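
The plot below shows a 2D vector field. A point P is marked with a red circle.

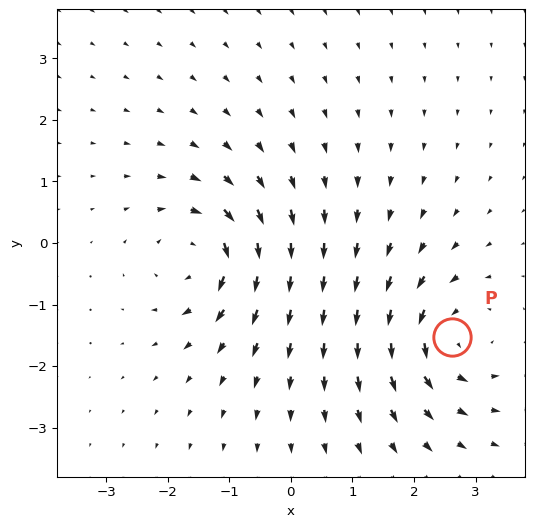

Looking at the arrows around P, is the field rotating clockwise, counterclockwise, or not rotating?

Near P at (2.6, -1.5) the arrows circulate counterclockwise. The curl (z-component) there is about +5; positive curl means counterclockwise rotation.

counterclockwise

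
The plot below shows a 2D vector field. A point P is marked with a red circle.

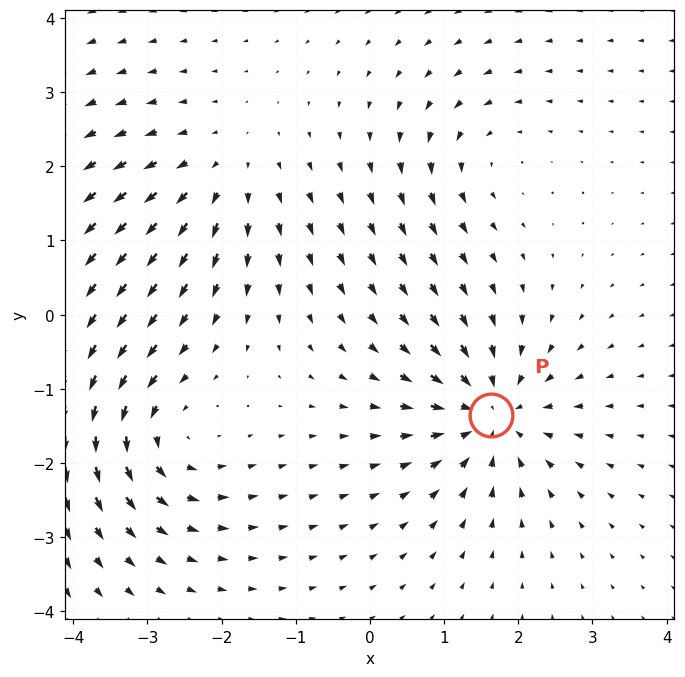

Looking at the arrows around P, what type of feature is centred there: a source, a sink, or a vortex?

At P (1.6, -1.4) the arrows converge inward. Divergence about -6, curl ≈0 — negative divergence with near-zero curl is a sink.

sink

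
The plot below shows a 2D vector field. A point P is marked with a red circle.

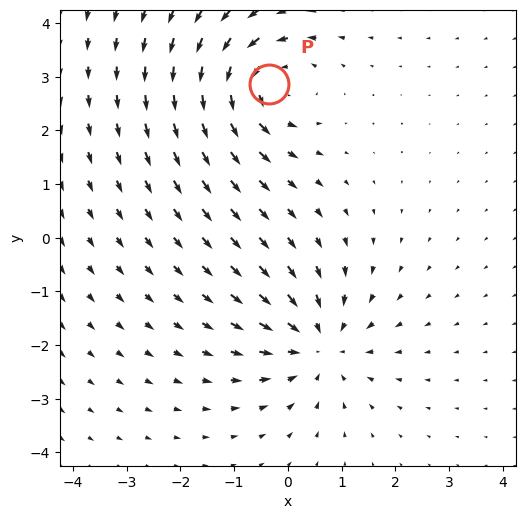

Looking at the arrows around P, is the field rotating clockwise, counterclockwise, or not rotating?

Near P at (-0.4, 2.9) the arrows circulate counterclockwise. The curl (z-component) there is about +4; positive curl means counterclockwise rotation.

counterclockwise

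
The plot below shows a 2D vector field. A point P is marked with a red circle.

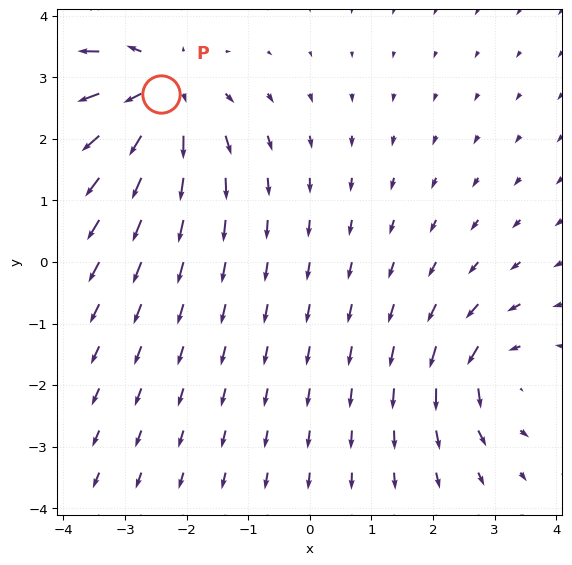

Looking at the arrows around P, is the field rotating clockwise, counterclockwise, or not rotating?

Near P at (-2.4, 2.7) the arrows show no circulation. The curl there is ≈0.

not rotating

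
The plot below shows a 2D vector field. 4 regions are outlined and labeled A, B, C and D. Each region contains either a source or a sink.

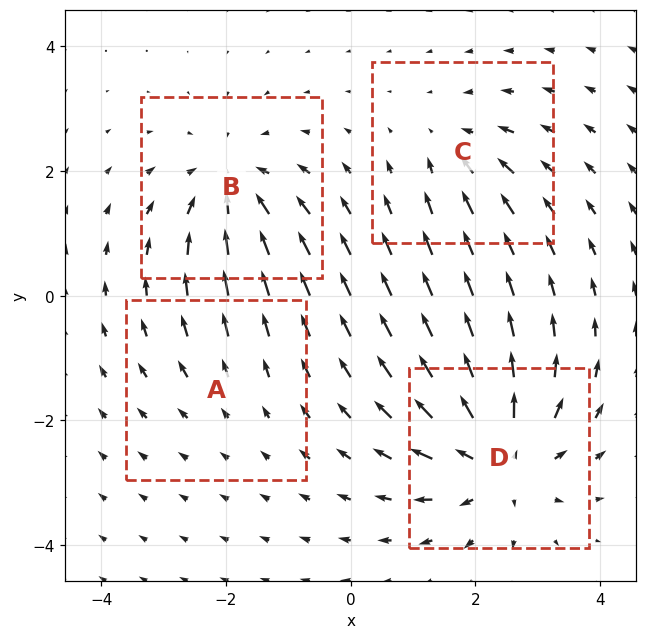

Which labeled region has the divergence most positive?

Divergence at each region's feature centre — A: about +2, B: about -5, C: about -3, D: about +7. Region D is most positive.

D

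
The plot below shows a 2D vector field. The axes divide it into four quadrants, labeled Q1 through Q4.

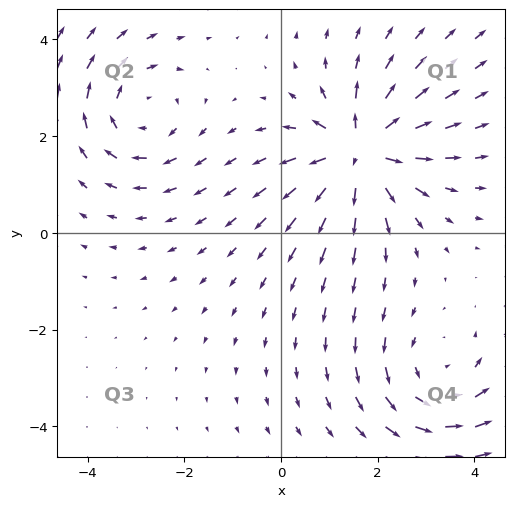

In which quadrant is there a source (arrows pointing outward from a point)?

The source sits at approximately (1.6, 1.7), which lies in quadrant Q1. The divergence there is about +6, positive as expected for a source.

Q1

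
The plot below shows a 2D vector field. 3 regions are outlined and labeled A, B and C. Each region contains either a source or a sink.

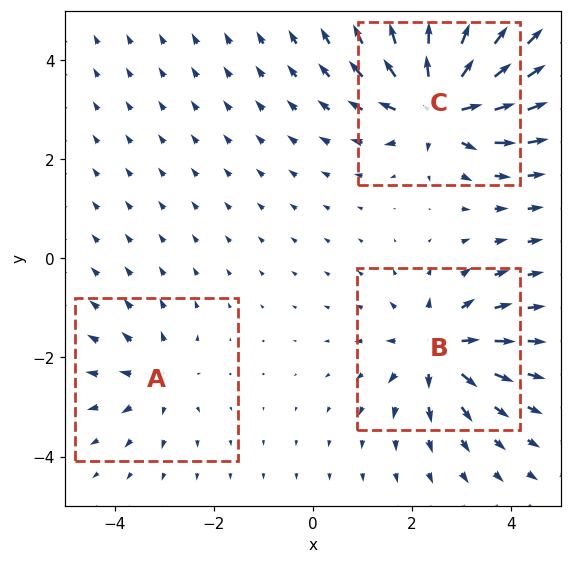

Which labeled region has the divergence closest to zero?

Divergence at each region's feature centre — A: about +3, B: about +4, C: about +6. Region A is closest to zero.

A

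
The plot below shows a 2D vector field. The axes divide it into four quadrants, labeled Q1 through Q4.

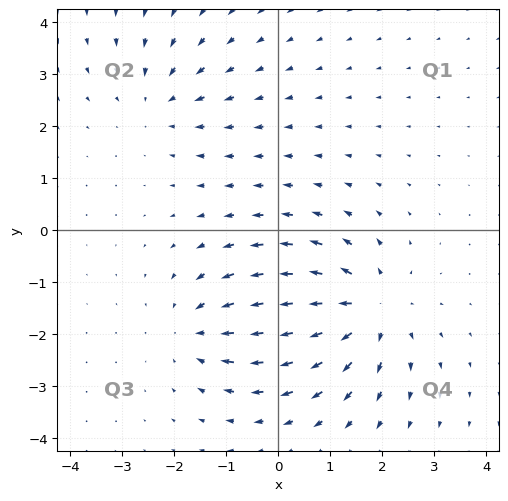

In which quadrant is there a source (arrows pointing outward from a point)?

Q4

The source sits at approximately (1.7, -1.5), which lies in quadrant Q4. The divergence there is about +4, positive as expected for a source.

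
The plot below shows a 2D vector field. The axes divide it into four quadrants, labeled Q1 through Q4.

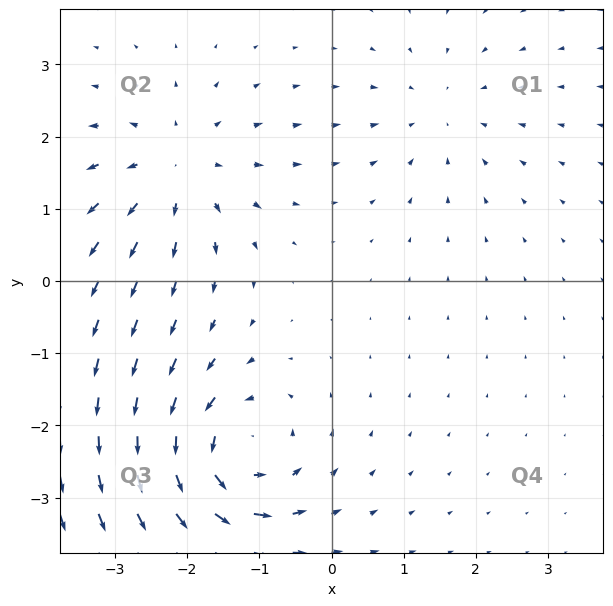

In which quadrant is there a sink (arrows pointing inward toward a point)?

The sink sits at approximately (1.5, 2.3), which lies in quadrant Q1. The divergence there is about -3, negative as expected for a sink.

Q1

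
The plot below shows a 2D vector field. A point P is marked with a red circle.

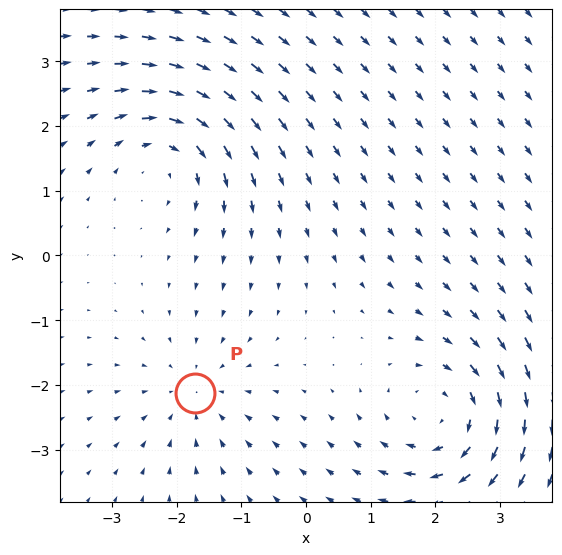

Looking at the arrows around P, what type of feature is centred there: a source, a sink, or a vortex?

sink

At P (-1.7, -2.1) the arrows converge inward. Divergence about -3, curl ≈0 — negative divergence with near-zero curl is a sink.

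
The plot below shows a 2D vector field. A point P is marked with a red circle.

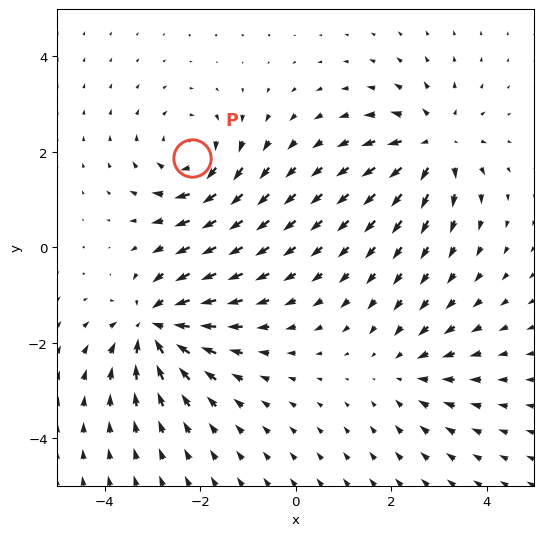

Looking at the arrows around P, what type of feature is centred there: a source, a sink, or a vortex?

vortex

At P (-2.2, 1.9) the arrows circulate clockwise. Divergence ≈0, curl about -4 — near-zero divergence with nonzero curl is a vortex.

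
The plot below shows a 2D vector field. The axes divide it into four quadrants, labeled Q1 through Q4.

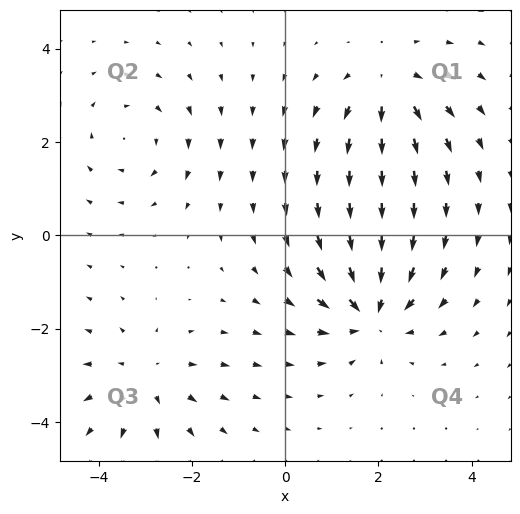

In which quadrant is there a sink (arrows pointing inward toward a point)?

The sink sits at approximately (1.8, -1.6), which lies in quadrant Q4. The divergence there is about -5, negative as expected for a sink.

Q4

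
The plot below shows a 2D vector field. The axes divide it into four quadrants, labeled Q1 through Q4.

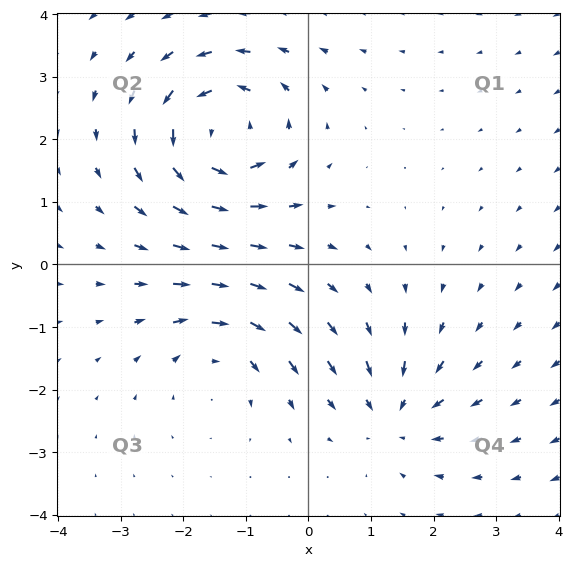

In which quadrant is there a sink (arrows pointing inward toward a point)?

The sink sits at approximately (1.4, -2.4), which lies in quadrant Q4. The divergence there is about -3, negative as expected for a sink.

Q4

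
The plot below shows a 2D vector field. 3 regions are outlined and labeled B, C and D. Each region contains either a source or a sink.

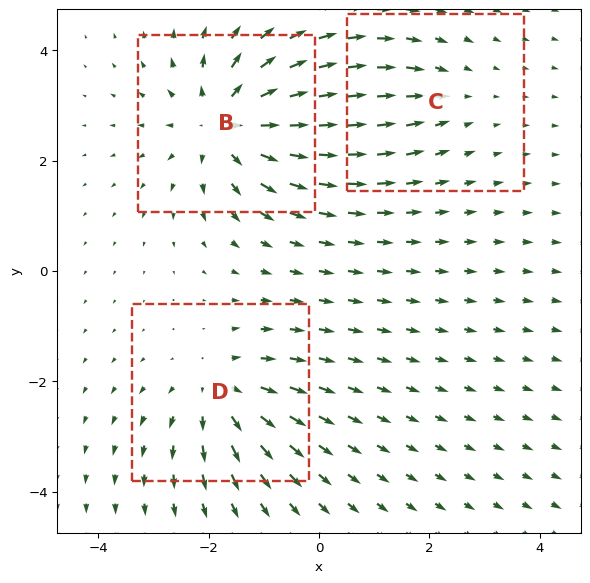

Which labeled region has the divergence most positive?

Divergence at each region's feature centre — B: about +5, C: about -2, D: about +3. Region B is most positive.

B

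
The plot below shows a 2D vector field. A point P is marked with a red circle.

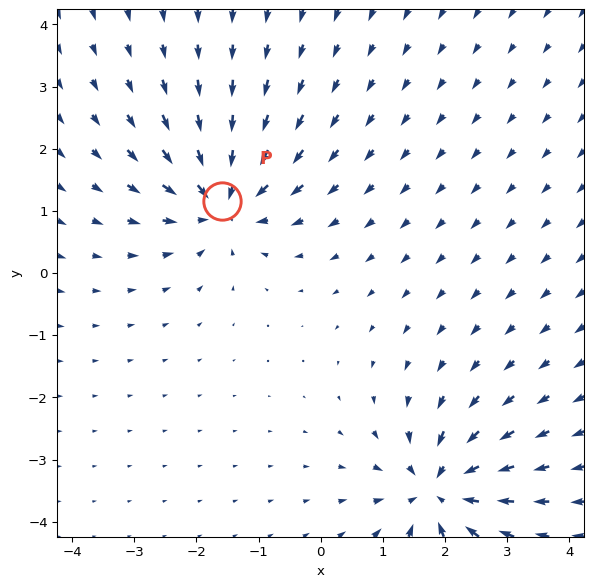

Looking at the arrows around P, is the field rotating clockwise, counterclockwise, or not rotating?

not rotating

Near P at (-1.6, 1.2) the arrows show no circulation. The curl there is ≈0.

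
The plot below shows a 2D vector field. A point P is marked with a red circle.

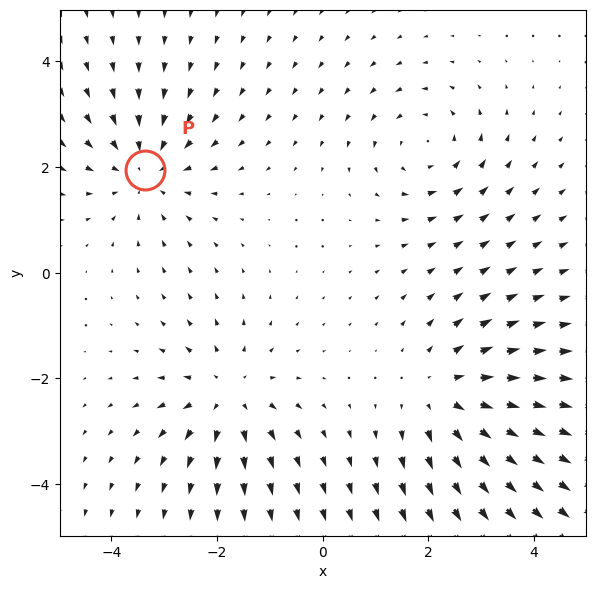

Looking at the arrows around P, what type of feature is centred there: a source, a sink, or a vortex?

sink

At P (-3.4, 1.9) the arrows converge inward. Divergence about -3, curl ≈0 — negative divergence with near-zero curl is a sink.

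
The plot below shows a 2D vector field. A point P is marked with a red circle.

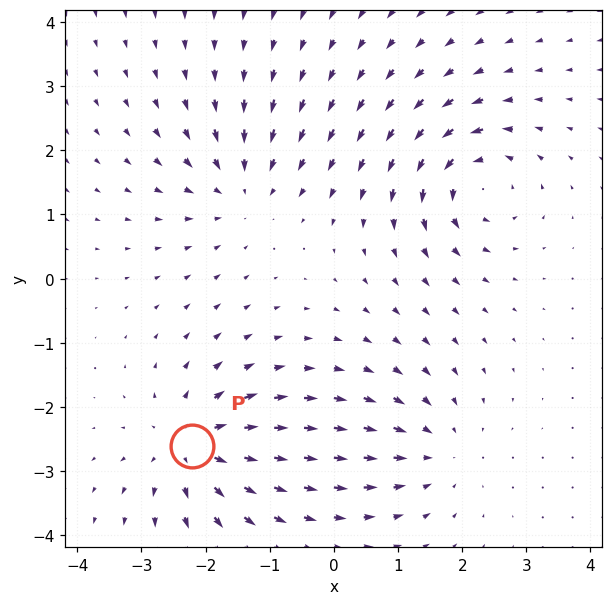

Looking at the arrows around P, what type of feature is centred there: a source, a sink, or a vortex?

At P (-2.2, -2.6) the arrows spread outward. Divergence about +6, curl ≈0 — positive divergence with near-zero curl is a source.

source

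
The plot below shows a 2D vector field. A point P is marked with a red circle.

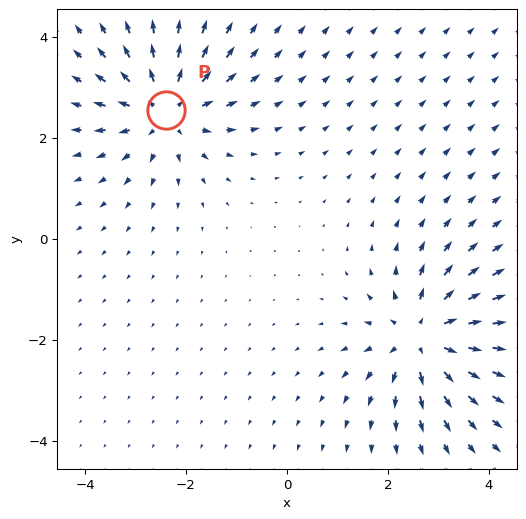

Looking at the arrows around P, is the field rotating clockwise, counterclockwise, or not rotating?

not rotating

Near P at (-2.4, 2.6) the arrows show no circulation. The curl there is ≈0.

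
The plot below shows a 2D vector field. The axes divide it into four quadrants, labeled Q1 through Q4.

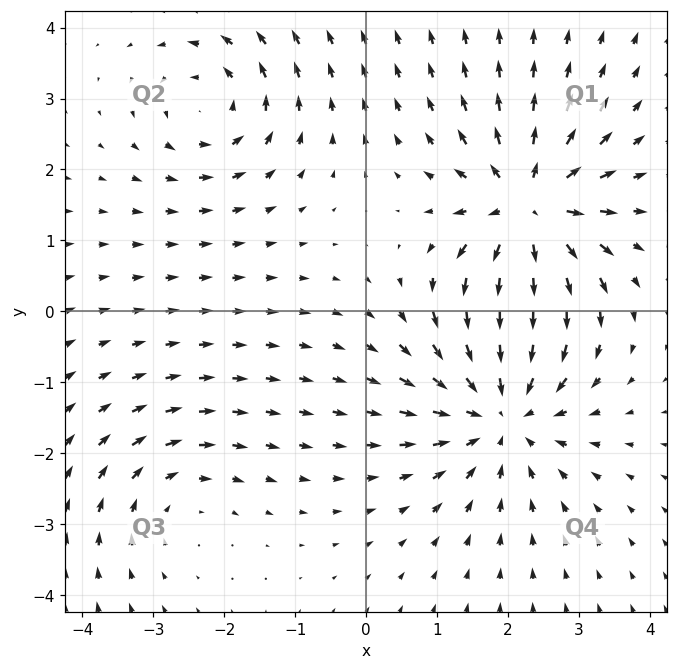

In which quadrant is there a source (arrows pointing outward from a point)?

The source sits at approximately (2.3, 1.4), which lies in quadrant Q1. The divergence there is about +6, positive as expected for a source.

Q1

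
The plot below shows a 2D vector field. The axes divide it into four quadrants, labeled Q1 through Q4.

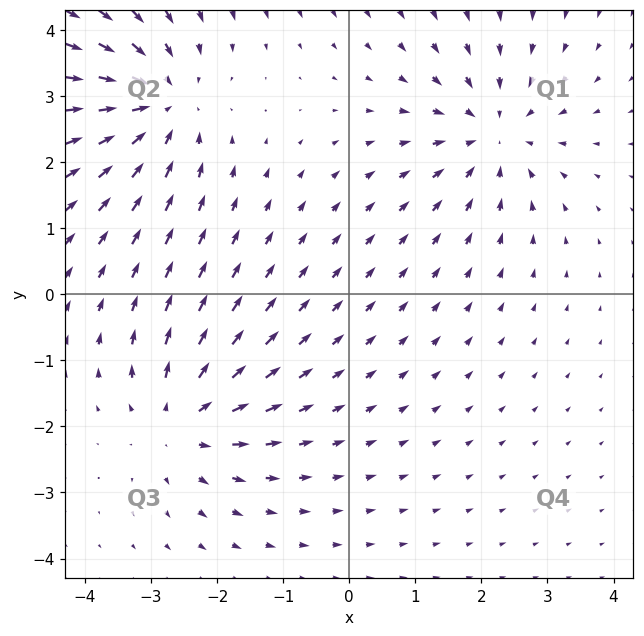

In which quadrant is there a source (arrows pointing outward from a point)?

The source sits at approximately (-2.5, -1.9), which lies in quadrant Q3. The divergence there is about +4, positive as expected for a source.

Q3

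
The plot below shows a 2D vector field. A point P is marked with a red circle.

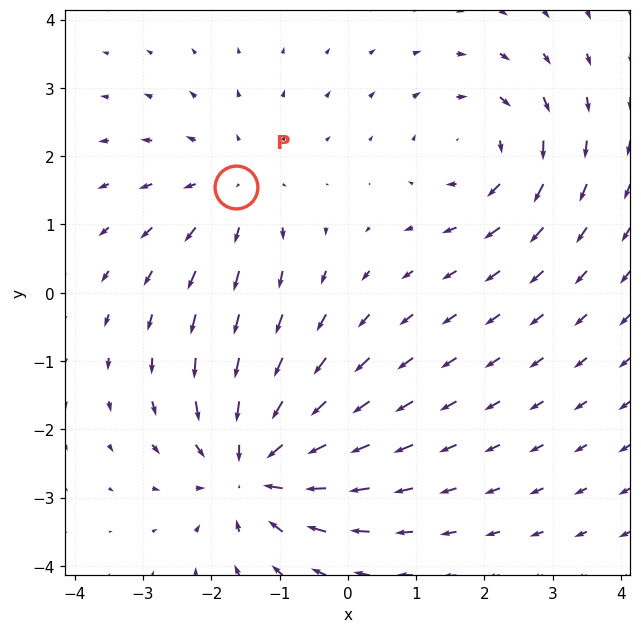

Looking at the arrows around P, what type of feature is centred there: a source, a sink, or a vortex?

At P (-1.6, 1.5) the arrows spread outward. Divergence about +3, curl ≈0 — positive divergence with near-zero curl is a source.

source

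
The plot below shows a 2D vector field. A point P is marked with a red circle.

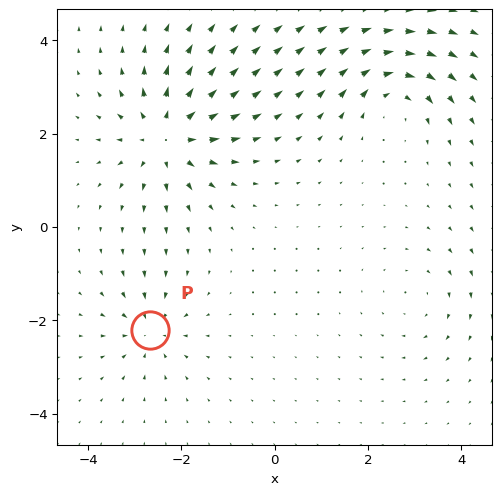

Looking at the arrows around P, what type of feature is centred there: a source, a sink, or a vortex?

At P (-2.7, -2.2) the arrows converge inward. Divergence about -4, curl ≈0 — negative divergence with near-zero curl is a sink.

sink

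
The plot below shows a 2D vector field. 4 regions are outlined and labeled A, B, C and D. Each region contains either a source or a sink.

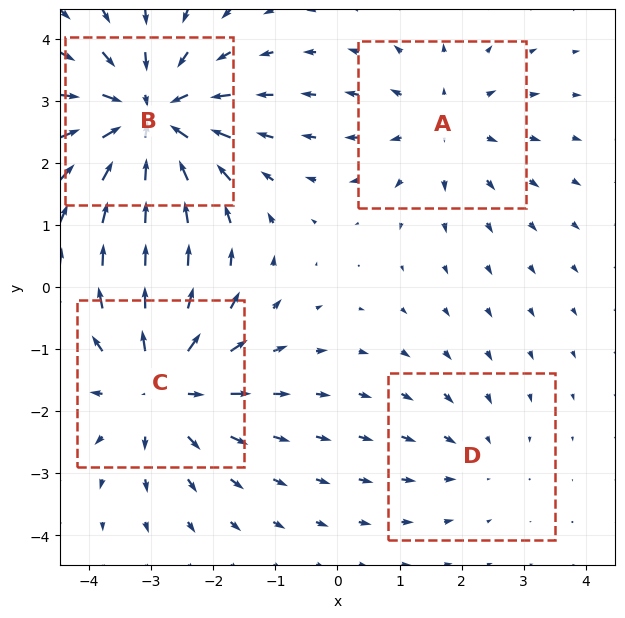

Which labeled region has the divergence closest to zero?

Divergence at each region's feature centre — A: about +3, B: about -6, C: about +5, D: about -2. Region D is closest to zero.

D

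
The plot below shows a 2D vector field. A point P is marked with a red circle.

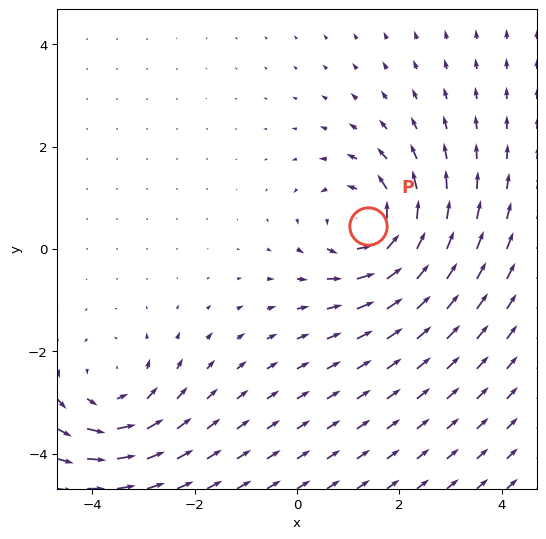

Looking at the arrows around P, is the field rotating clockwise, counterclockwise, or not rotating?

counterclockwise

Near P at (1.4, 0.4) the arrows circulate counterclockwise. The curl (z-component) there is about +3; positive curl means counterclockwise rotation.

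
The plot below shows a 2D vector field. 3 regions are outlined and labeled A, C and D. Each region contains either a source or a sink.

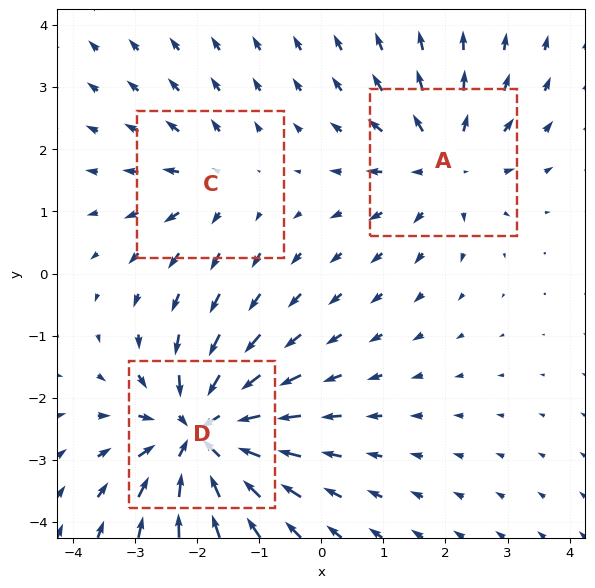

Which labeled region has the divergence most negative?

D

Divergence at each region's feature centre — A: about +3, C: about +2, D: about -5. Region D is most negative.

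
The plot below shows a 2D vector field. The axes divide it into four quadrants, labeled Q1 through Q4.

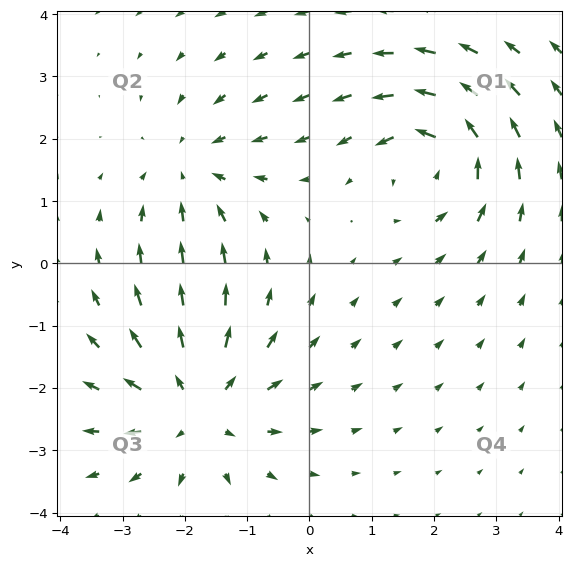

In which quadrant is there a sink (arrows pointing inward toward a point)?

Q2

The sink sits at approximately (-1.9, 1.5), which lies in quadrant Q2. The divergence there is about -3, negative as expected for a sink.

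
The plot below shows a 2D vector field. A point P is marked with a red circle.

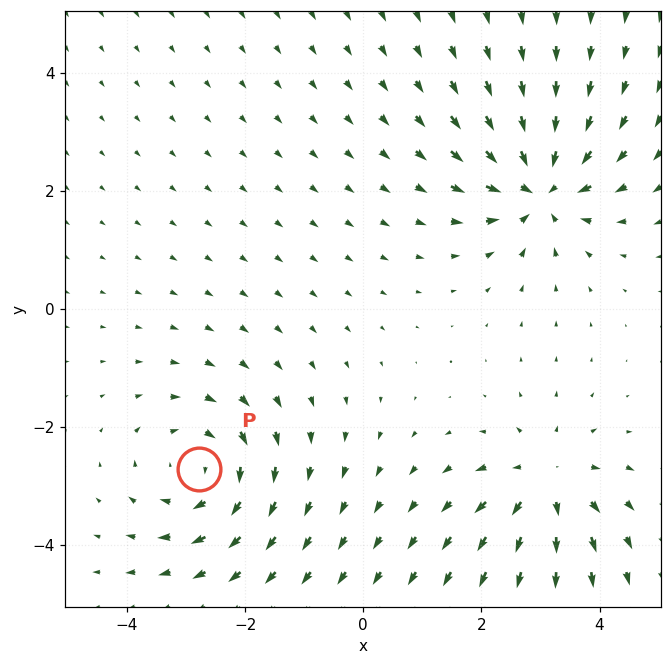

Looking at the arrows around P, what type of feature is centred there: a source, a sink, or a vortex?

vortex

At P (-2.8, -2.7) the arrows circulate clockwise. Divergence ≈0, curl about -5 — near-zero divergence with nonzero curl is a vortex.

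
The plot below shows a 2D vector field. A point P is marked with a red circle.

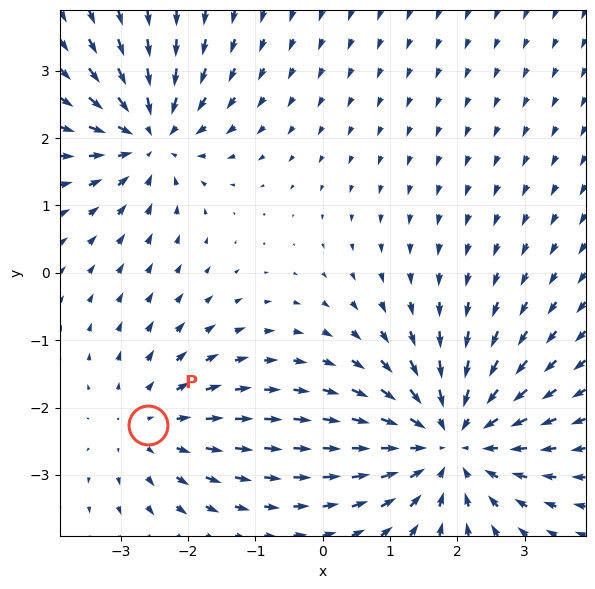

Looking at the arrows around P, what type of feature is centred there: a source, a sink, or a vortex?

source

At P (-2.6, -2.3) the arrows spread outward. Divergence about +3, curl ≈0 — positive divergence with near-zero curl is a source.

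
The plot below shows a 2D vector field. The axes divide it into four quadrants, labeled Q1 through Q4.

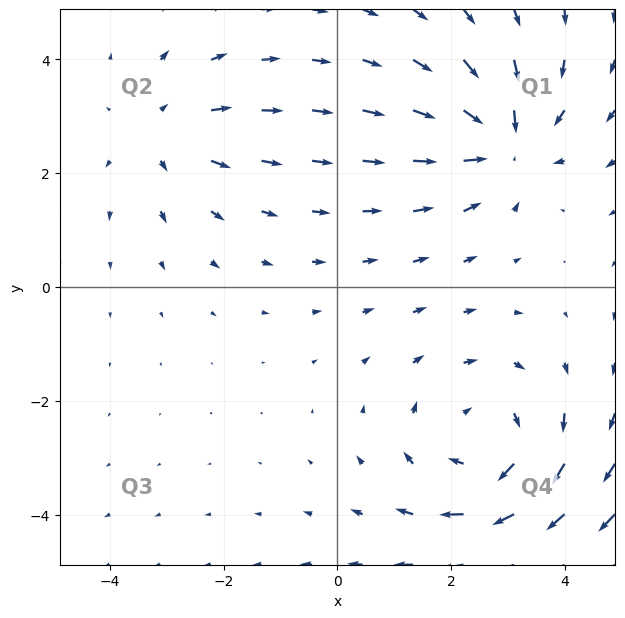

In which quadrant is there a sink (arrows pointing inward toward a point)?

Q1

The sink sits at approximately (2.9, 2.6), which lies in quadrant Q1. The divergence there is about -5, negative as expected for a sink.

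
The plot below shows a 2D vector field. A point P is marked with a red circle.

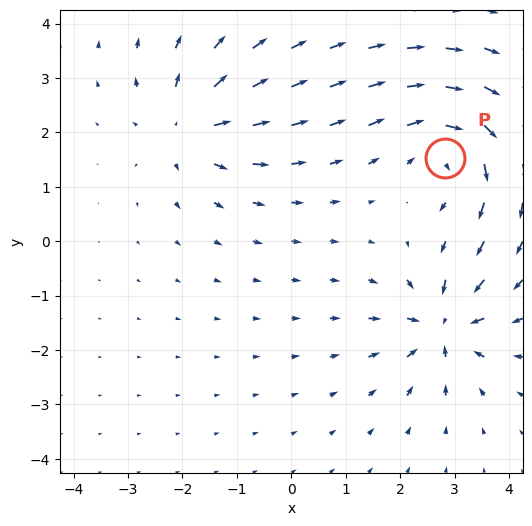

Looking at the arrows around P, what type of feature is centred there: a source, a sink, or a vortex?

vortex

At P (2.8, 1.5) the arrows circulate clockwise. Divergence ≈0, curl about -4 — near-zero divergence with nonzero curl is a vortex.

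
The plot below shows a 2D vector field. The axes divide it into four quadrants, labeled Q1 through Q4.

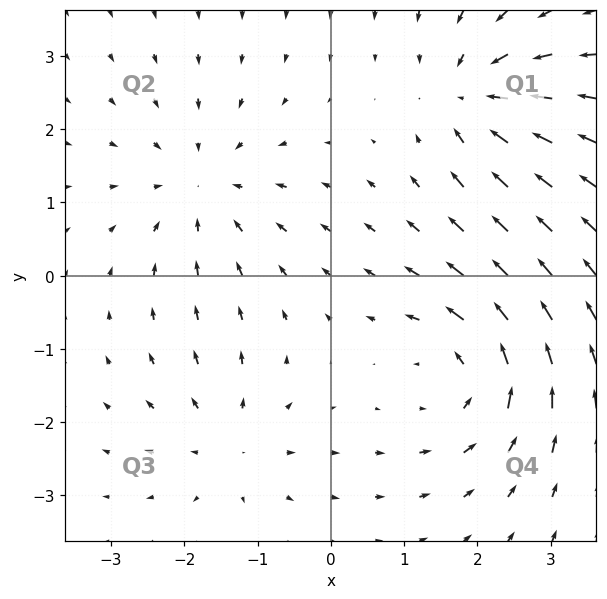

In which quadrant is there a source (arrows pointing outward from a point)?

The source sits at approximately (-1.4, -2.3), which lies in quadrant Q3. The divergence there is about +3, positive as expected for a source.

Q3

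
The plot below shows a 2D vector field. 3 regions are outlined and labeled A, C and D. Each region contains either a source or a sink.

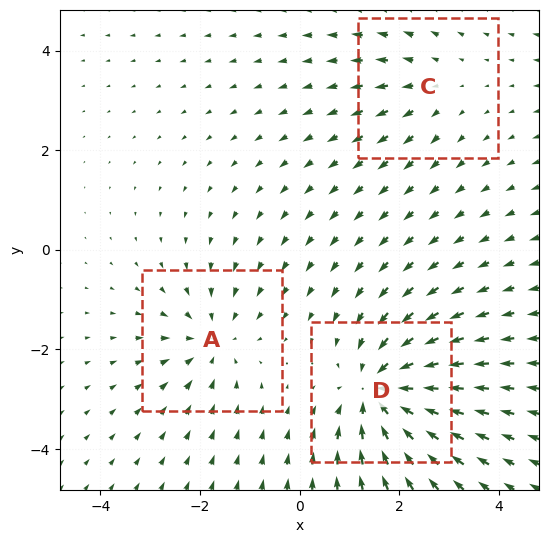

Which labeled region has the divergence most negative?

Divergence at each region's feature centre — A: about -3, C: about +2, D: about -5. Region D is most negative.

D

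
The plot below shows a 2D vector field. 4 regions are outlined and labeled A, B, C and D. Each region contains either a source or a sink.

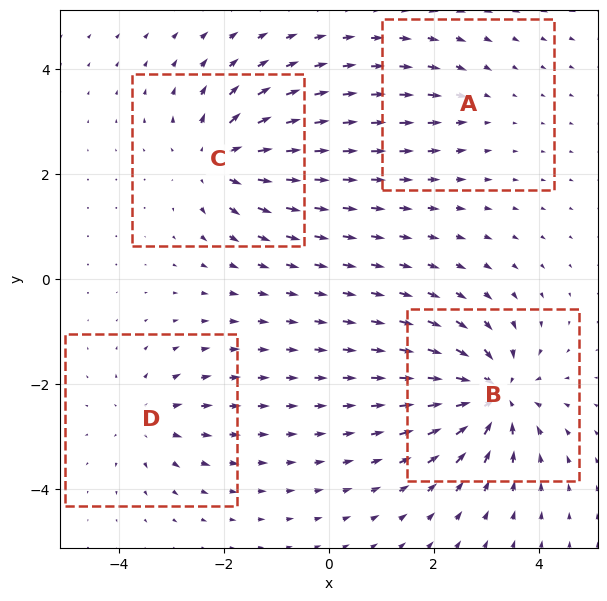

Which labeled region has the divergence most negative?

Divergence at each region's feature centre — A: about -2, B: about -8, C: about +6, D: about +4. Region B is most negative.

B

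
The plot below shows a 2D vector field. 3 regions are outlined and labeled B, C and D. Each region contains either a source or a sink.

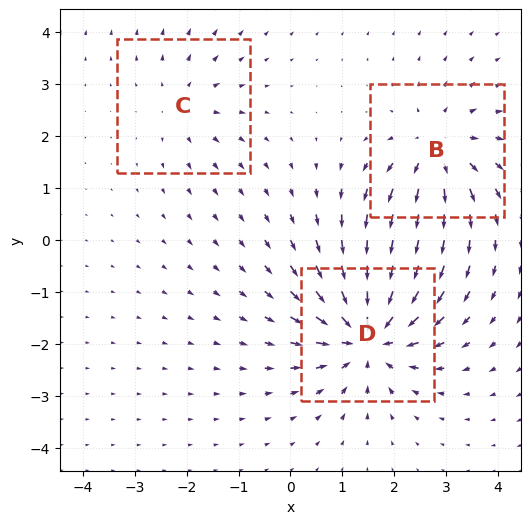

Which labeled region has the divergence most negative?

D

Divergence at each region's feature centre — B: about +4, C: about +2, D: about -6. Region D is most negative.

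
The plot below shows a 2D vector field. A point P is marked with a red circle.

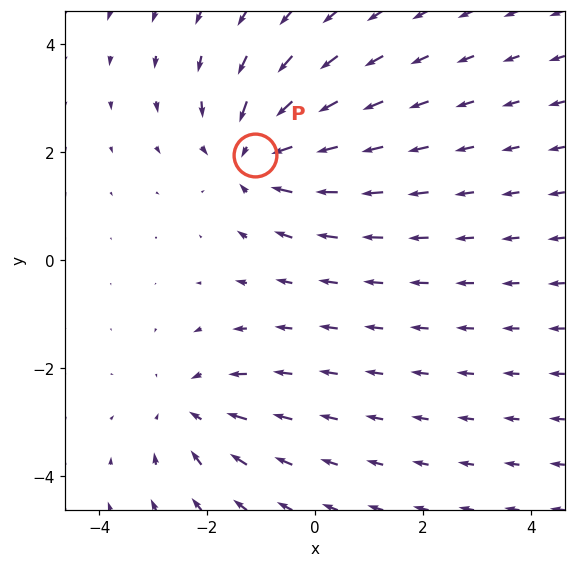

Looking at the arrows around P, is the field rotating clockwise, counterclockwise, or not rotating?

not rotating

Near P at (-1.1, 2.0) the arrows show no circulation. The curl there is ≈0.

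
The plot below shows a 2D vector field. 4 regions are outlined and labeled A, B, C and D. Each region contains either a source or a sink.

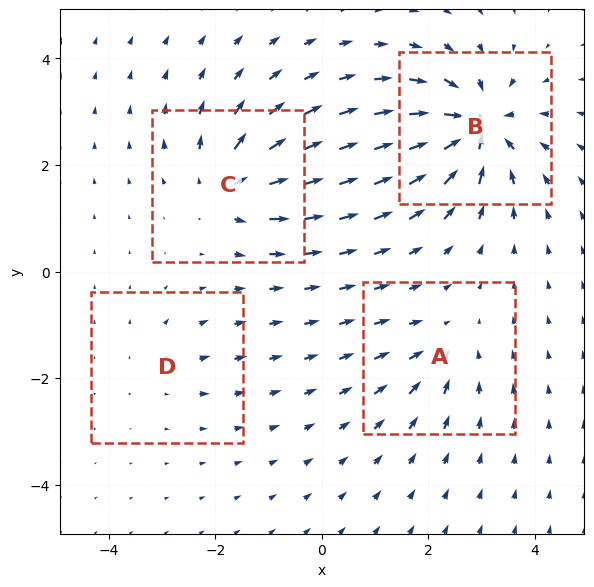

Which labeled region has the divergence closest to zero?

D

Divergence at each region's feature centre — A: about -4, B: about -9, C: about +6, D: about +3. Region D is closest to zero.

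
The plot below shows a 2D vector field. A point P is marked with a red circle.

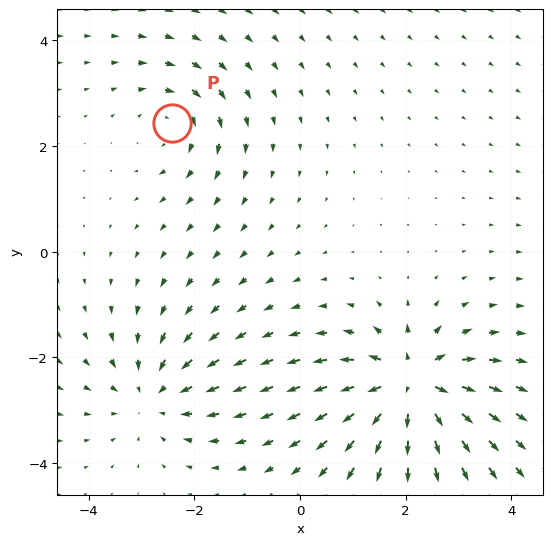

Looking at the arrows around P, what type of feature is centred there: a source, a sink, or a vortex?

vortex

At P (-2.4, 2.4) the arrows circulate clockwise. Divergence ≈0, curl about -3 — near-zero divergence with nonzero curl is a vortex.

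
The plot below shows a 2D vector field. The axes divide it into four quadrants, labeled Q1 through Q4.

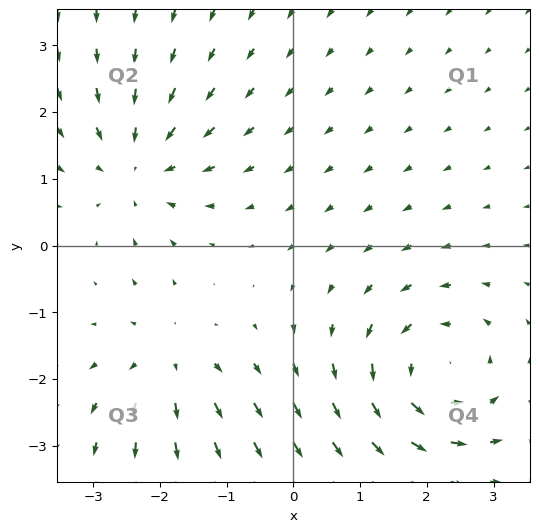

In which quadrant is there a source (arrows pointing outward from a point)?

The source sits at approximately (-1.9, -1.7), which lies in quadrant Q3. The divergence there is about +3, positive as expected for a source.

Q3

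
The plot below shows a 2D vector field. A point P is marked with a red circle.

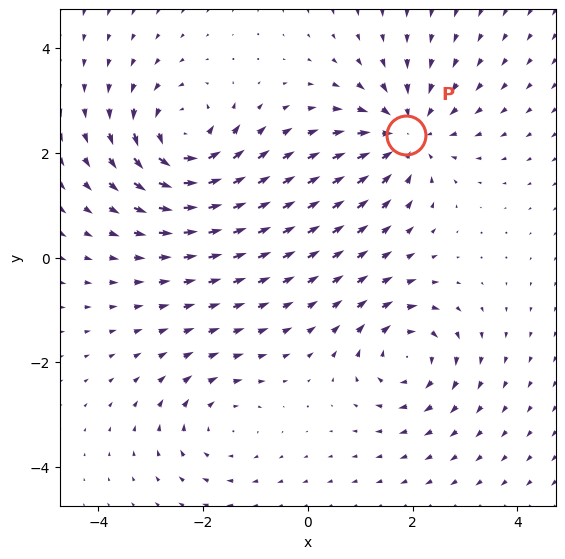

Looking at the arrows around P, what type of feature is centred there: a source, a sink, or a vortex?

sink

At P (1.9, 2.4) the arrows converge inward. Divergence about -5, curl ≈0 — negative divergence with near-zero curl is a sink.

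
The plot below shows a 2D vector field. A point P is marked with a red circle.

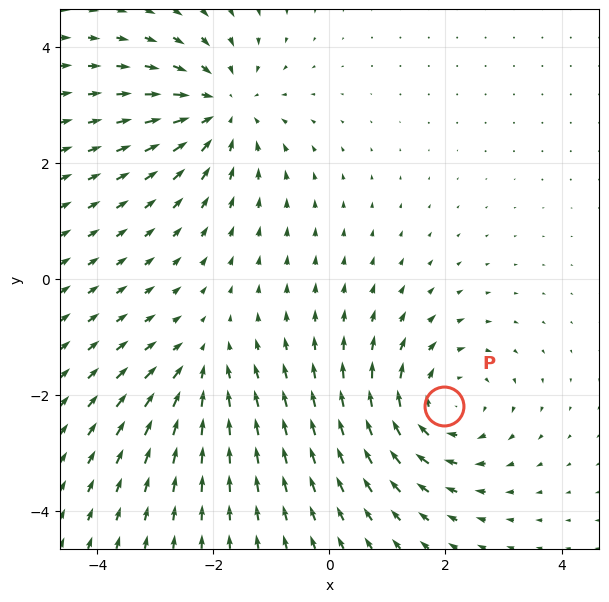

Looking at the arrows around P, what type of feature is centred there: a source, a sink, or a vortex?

At P (2.0, -2.2) the arrows circulate clockwise. Divergence ≈0, curl about -4 — near-zero divergence with nonzero curl is a vortex.

vortex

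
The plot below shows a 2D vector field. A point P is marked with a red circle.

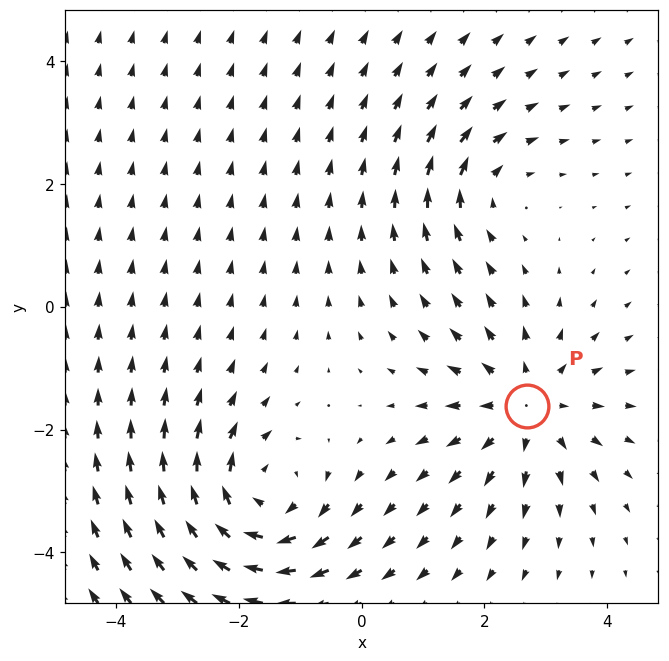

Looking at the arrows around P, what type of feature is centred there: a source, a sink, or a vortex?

At P (2.7, -1.6) the arrows spread outward. Divergence about +4, curl ≈0 — positive divergence with near-zero curl is a source.

source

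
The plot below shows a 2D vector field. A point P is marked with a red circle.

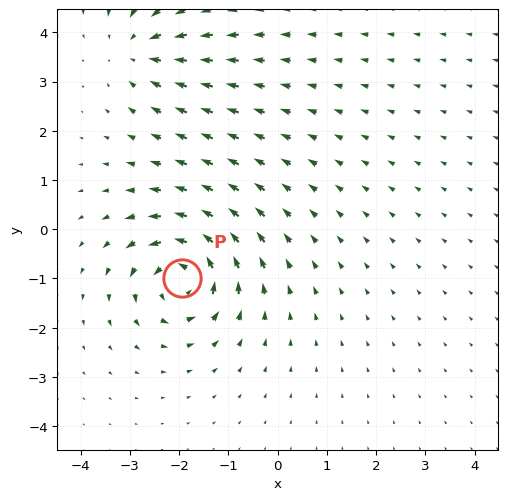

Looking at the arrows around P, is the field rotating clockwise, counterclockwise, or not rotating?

Near P at (-1.9, -1.0) the arrows circulate counterclockwise. The curl (z-component) there is about +6; positive curl means counterclockwise rotation.

counterclockwise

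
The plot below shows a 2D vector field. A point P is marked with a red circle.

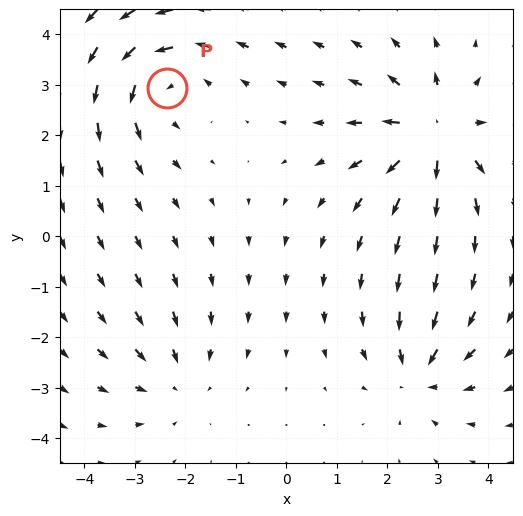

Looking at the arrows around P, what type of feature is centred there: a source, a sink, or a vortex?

At P (-2.4, 2.9) the arrows circulate counterclockwise. Divergence ≈0, curl about +4 — near-zero divergence with nonzero curl is a vortex.

vortex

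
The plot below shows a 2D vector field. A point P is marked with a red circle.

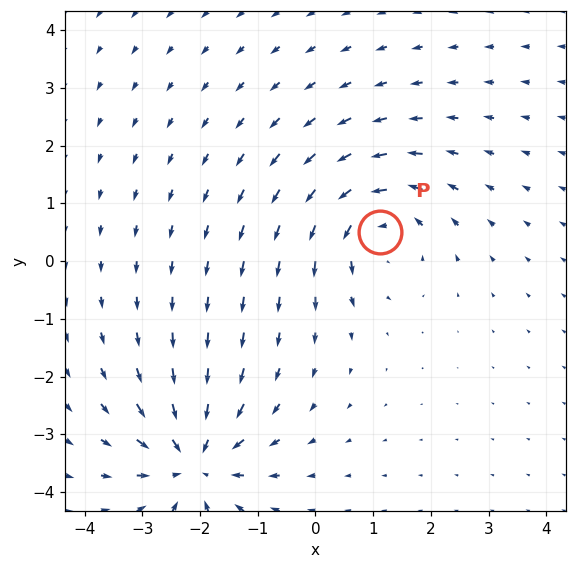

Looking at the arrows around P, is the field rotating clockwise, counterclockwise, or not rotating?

counterclockwise

Near P at (1.1, 0.5) the arrows circulate counterclockwise. The curl (z-component) there is about +5; positive curl means counterclockwise rotation.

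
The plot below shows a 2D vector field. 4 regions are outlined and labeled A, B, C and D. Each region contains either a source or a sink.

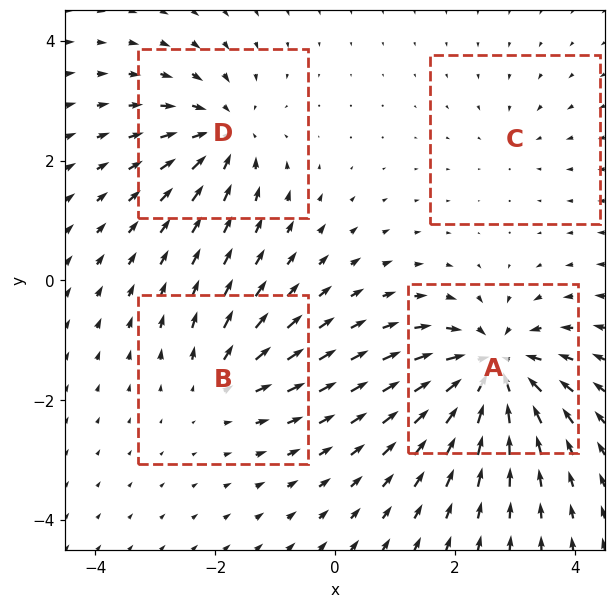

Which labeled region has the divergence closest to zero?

Divergence at each region's feature centre — A: about -9, B: about +4, C: about -2, D: about -6. Region C is closest to zero.

C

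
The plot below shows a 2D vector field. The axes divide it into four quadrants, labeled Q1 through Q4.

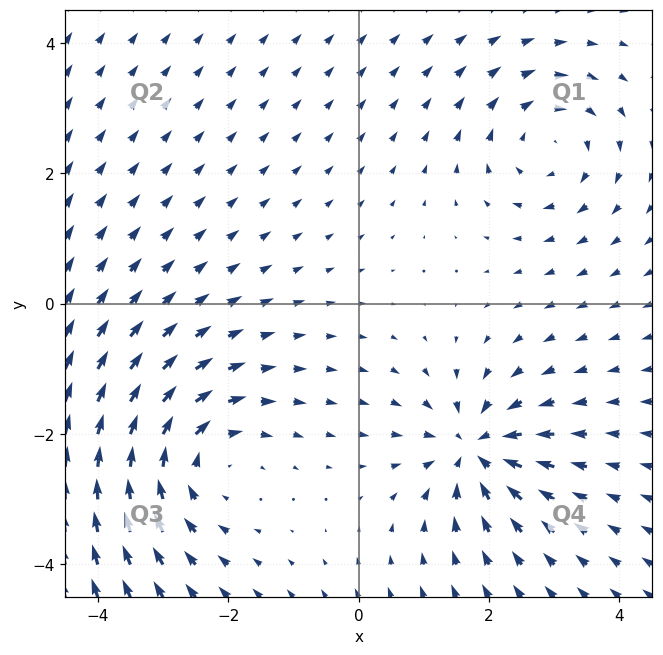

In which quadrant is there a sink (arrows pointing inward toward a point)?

The sink sits at approximately (1.8, -2.2), which lies in quadrant Q4. The divergence there is about -6, negative as expected for a sink.

Q4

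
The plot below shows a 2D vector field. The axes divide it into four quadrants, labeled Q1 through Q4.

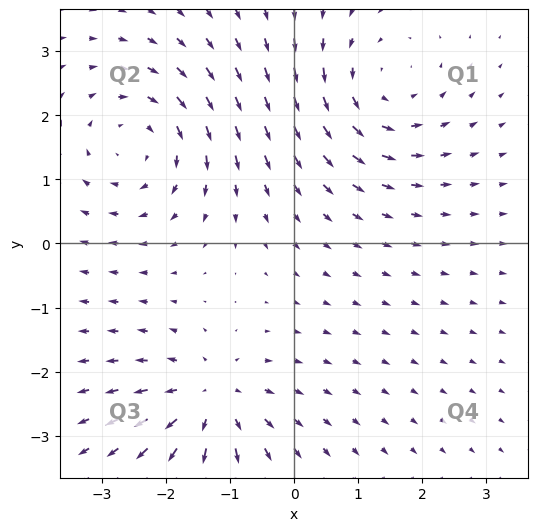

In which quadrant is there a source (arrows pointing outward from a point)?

The source sits at approximately (-1.3, -2.4), which lies in quadrant Q3. The divergence there is about +5, positive as expected for a source.

Q3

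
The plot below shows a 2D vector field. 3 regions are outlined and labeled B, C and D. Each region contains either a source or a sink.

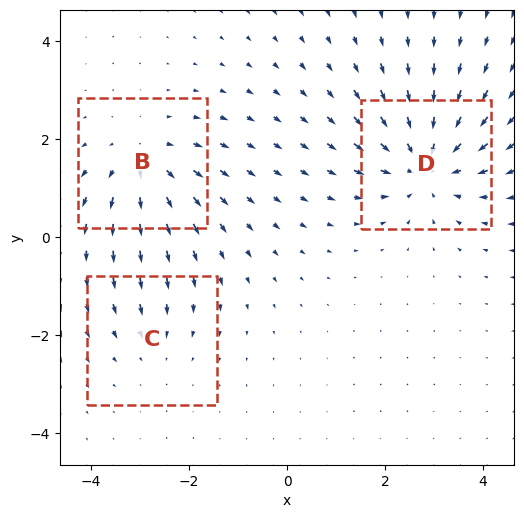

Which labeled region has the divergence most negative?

D

Divergence at each region's feature centre — B: about +3, C: about -2, D: about -4. Region D is most negative.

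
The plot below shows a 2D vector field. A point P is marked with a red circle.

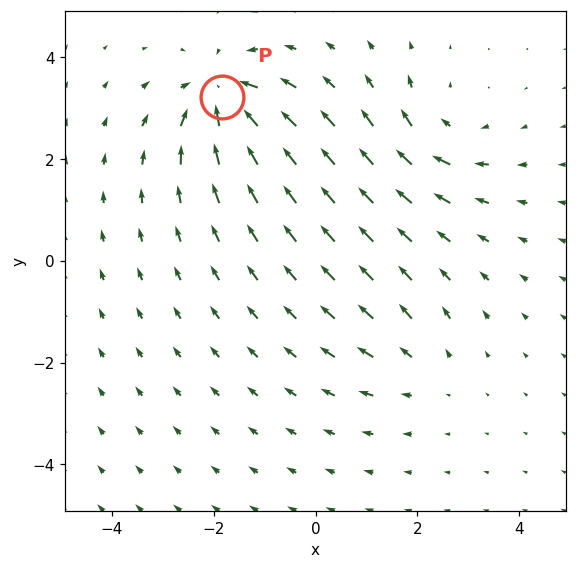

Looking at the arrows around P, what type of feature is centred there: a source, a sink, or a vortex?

sink

At P (-1.8, 3.2) the arrows converge inward. Divergence about -6, curl ≈0 — negative divergence with near-zero curl is a sink.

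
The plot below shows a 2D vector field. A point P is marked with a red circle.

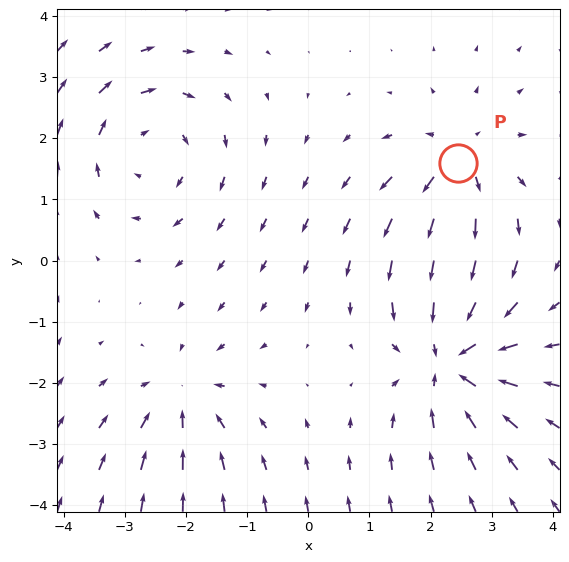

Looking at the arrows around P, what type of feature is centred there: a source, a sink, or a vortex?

At P (2.5, 1.6) the arrows spread outward. Divergence about +4, curl ≈0 — positive divergence with near-zero curl is a source.

source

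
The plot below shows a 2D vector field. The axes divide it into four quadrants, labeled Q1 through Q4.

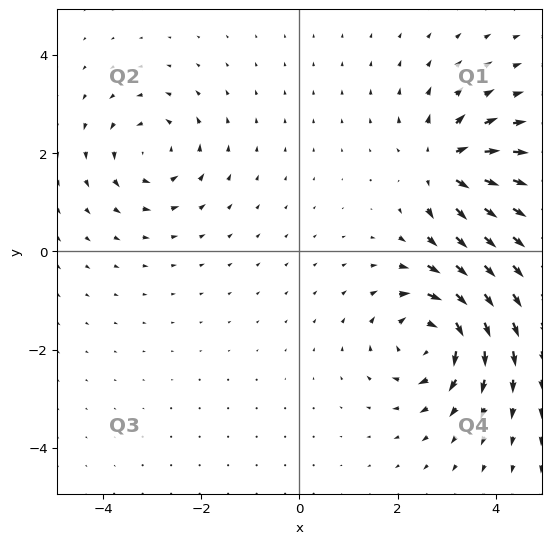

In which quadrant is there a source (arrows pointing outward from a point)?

Q1

The source sits at approximately (3.0, 1.7), which lies in quadrant Q1. The divergence there is about +5, positive as expected for a source.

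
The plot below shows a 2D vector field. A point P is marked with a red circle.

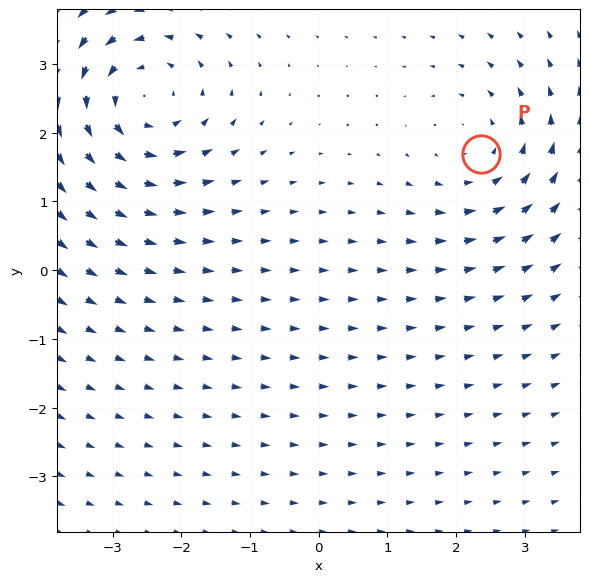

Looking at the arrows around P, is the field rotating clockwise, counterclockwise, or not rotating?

Near P at (2.4, 1.7) the arrows circulate counterclockwise. The curl (z-component) there is about +3; positive curl means counterclockwise rotation.

counterclockwise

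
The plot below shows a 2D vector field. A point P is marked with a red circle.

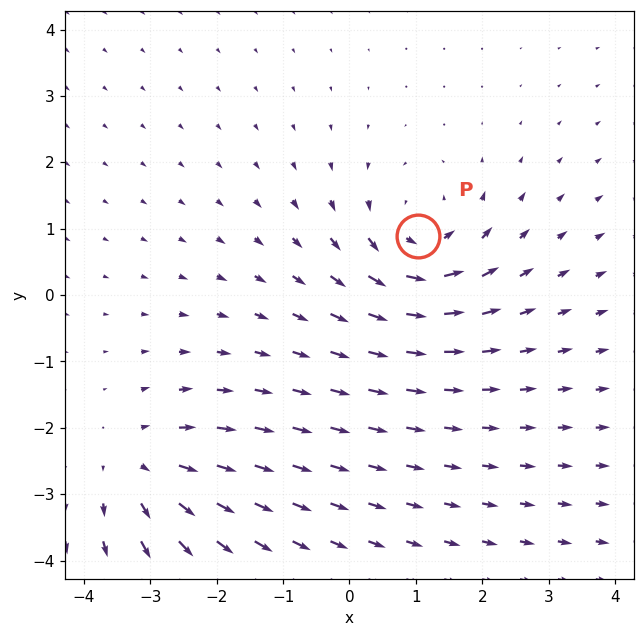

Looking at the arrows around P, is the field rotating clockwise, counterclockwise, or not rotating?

Near P at (1.0, 0.9) the arrows circulate counterclockwise. The curl (z-component) there is about +4; positive curl means counterclockwise rotation.

counterclockwise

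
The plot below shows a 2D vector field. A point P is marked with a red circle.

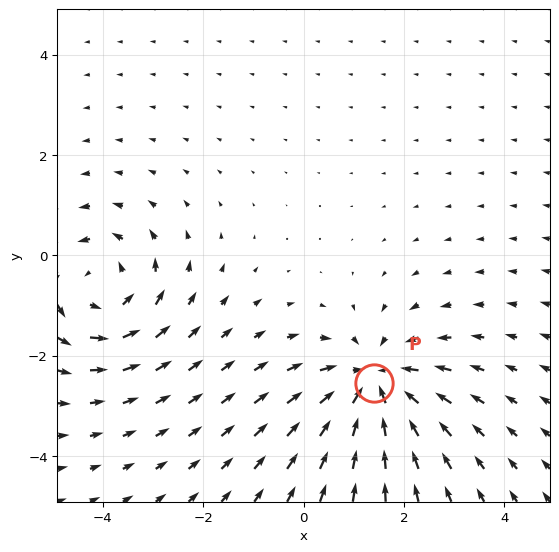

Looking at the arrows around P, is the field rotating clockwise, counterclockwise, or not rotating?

not rotating

Near P at (1.4, -2.6) the arrows show no circulation. The curl there is ≈0.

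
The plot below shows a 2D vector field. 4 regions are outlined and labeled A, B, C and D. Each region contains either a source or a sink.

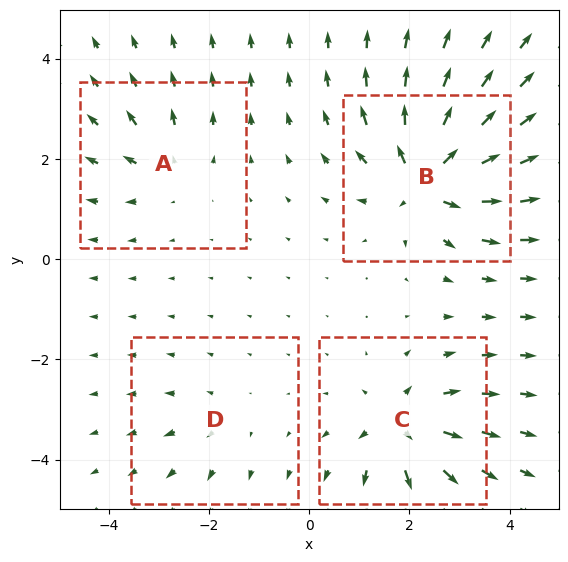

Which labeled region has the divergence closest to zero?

D

Divergence at each region's feature centre — A: about +4, B: about +9, C: about +6, D: about +3. Region D is closest to zero.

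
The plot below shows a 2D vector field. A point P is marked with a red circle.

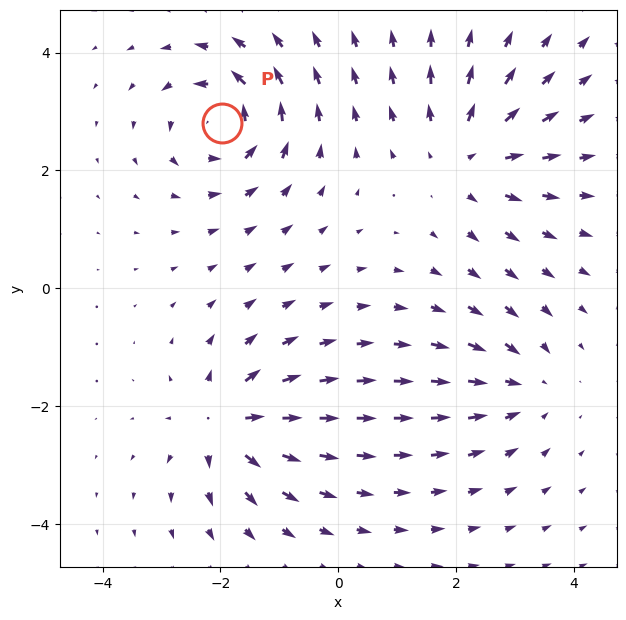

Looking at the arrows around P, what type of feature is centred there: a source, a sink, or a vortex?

At P (-2.0, 2.8) the arrows circulate counterclockwise. Divergence ≈0, curl about +5 — near-zero divergence with nonzero curl is a vortex.

vortex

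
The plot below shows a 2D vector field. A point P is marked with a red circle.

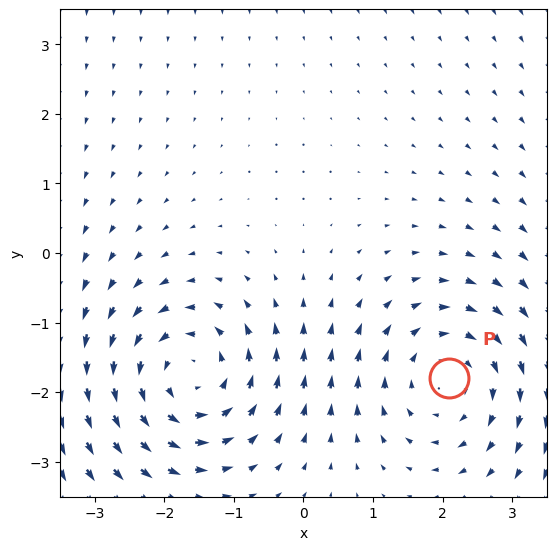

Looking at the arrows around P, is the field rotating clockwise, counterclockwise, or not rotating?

Near P at (2.1, -1.8) the arrows circulate clockwise. The curl (z-component) there is about -3; negative curl means clockwise rotation.

clockwise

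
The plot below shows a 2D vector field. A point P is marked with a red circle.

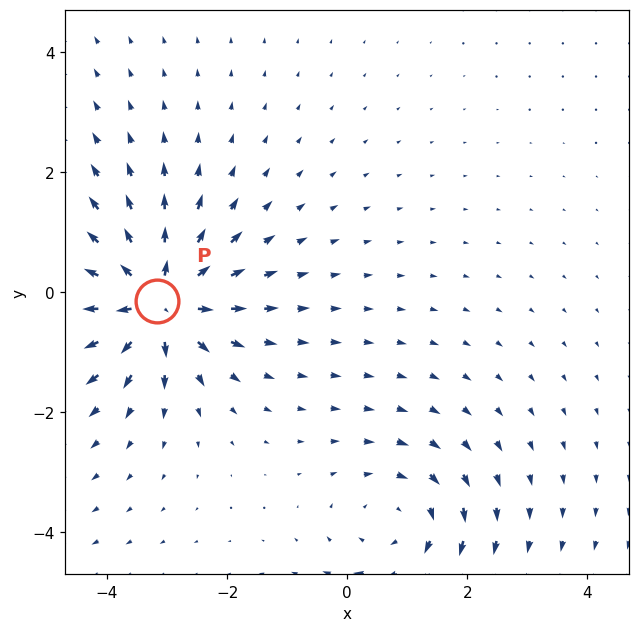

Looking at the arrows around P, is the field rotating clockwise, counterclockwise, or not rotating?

not rotating

Near P at (-3.2, -0.1) the arrows show no circulation. The curl there is ≈0.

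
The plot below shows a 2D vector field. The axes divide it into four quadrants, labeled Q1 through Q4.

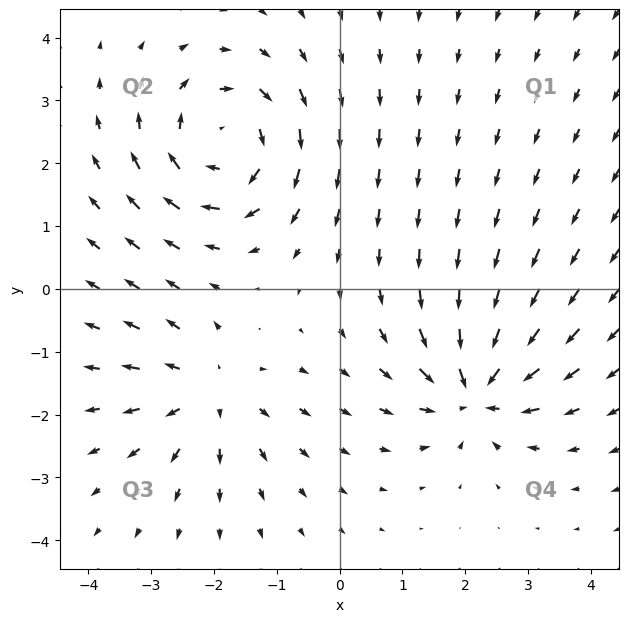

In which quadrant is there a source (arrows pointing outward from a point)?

The source sits at approximately (-2.1, -1.7), which lies in quadrant Q3. The divergence there is about +3, positive as expected for a source.

Q3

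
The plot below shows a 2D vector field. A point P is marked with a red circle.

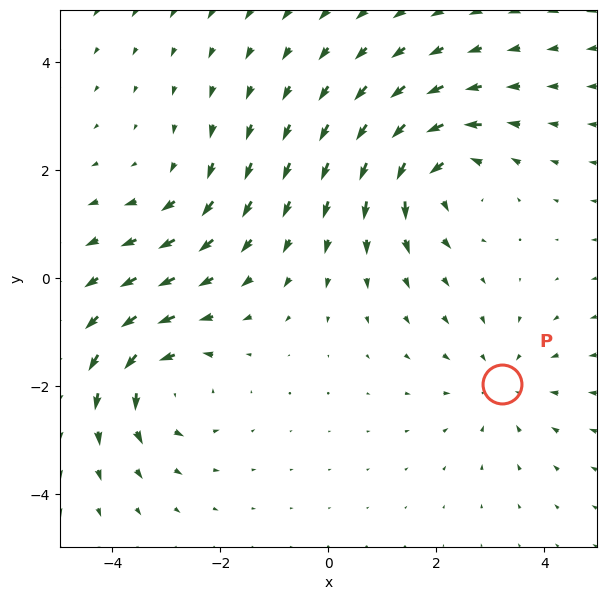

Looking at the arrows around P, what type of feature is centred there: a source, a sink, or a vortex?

At P (3.2, -2.0) the arrows converge inward. Divergence about -2, curl ≈0 — negative divergence with near-zero curl is a sink.

sink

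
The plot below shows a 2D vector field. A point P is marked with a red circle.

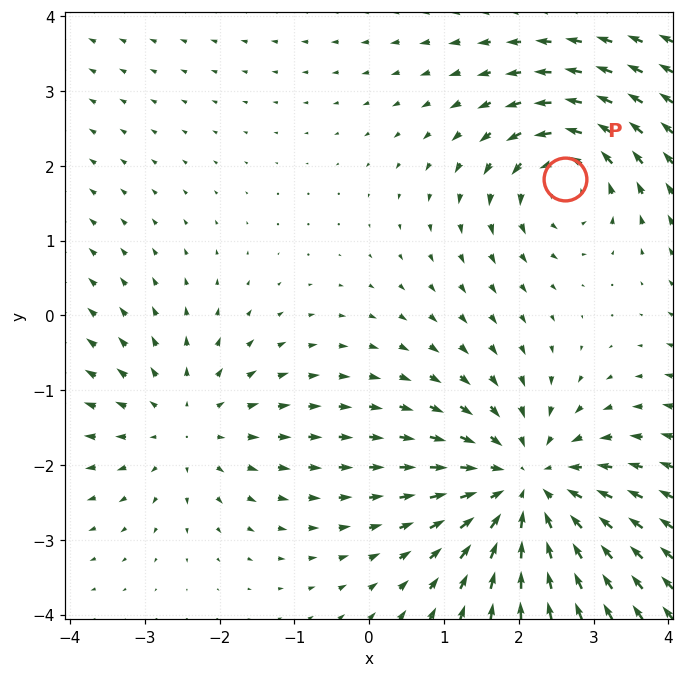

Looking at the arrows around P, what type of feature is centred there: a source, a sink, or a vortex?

vortex

At P (2.6, 1.8) the arrows circulate counterclockwise. Divergence ≈0, curl about +4 — near-zero divergence with nonzero curl is a vortex.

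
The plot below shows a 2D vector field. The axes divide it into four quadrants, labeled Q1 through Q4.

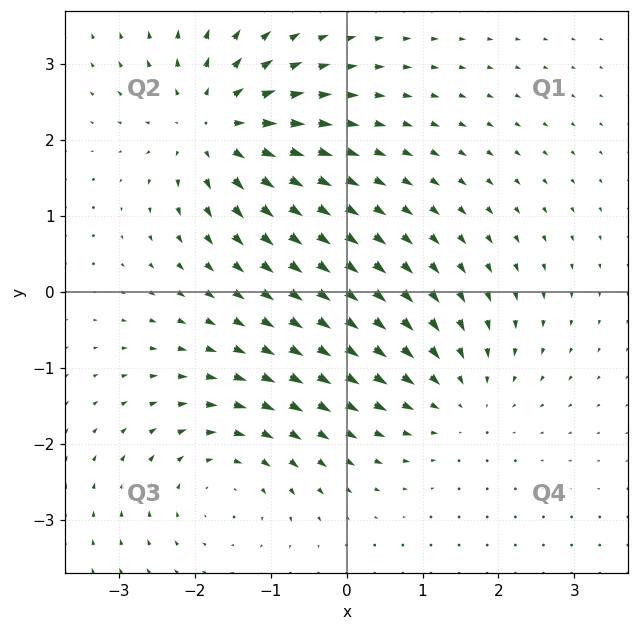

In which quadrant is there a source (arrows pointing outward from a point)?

The source sits at approximately (-1.7, 2.2), which lies in quadrant Q2. The divergence there is about +5, positive as expected for a source.

Q2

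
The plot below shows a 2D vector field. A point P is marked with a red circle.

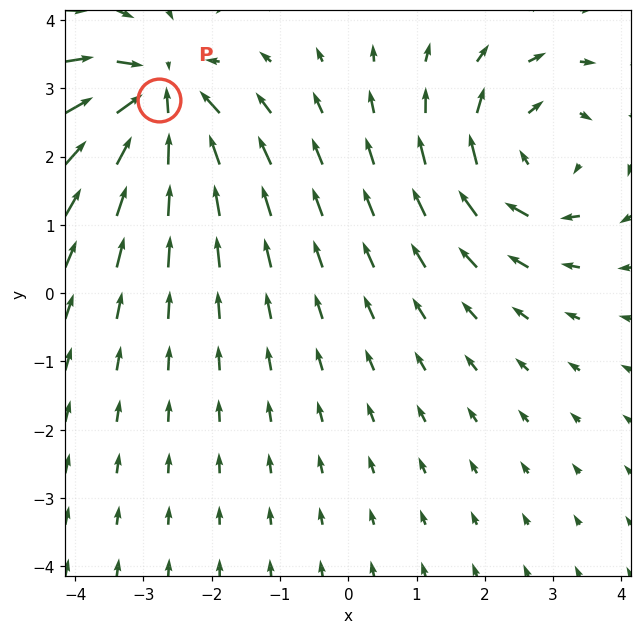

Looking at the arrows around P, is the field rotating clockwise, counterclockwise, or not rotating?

not rotating

Near P at (-2.8, 2.8) the arrows show no circulation. The curl there is ≈0.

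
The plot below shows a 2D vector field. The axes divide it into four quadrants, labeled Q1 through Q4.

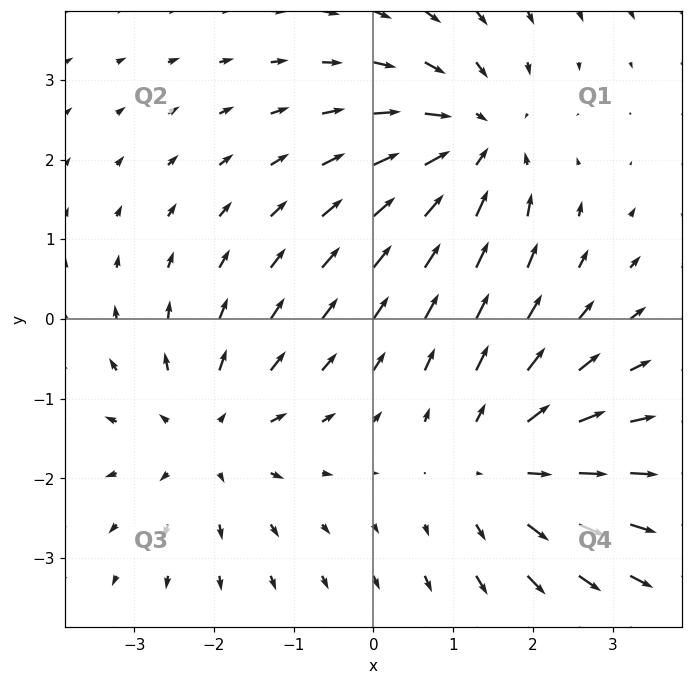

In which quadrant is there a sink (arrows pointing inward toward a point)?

The sink sits at approximately (1.3, 2.2), which lies in quadrant Q1. The divergence there is about -3, negative as expected for a sink.

Q1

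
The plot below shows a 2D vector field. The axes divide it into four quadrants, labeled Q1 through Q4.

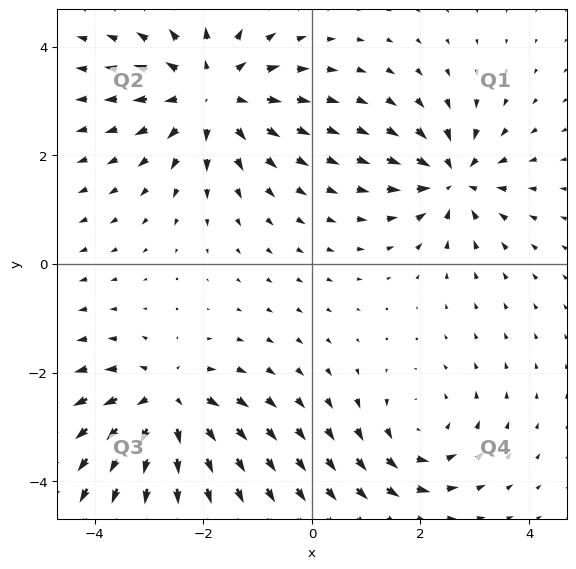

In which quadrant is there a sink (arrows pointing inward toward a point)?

The sink sits at approximately (2.6, 1.6), which lies in quadrant Q1. The divergence there is about -4, negative as expected for a sink.

Q1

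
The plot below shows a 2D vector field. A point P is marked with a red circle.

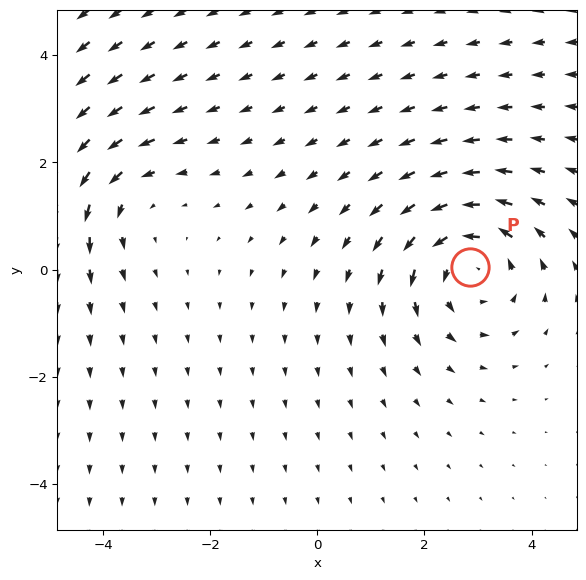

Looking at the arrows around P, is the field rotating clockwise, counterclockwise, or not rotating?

counterclockwise

Near P at (2.9, 0.0) the arrows circulate counterclockwise. The curl (z-component) there is about +4; positive curl means counterclockwise rotation.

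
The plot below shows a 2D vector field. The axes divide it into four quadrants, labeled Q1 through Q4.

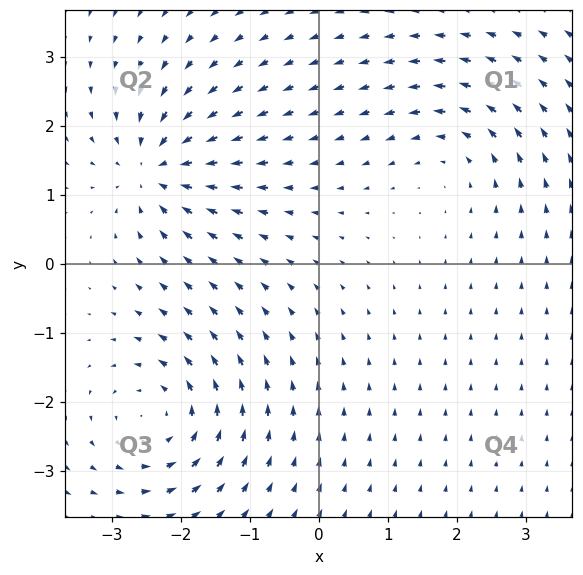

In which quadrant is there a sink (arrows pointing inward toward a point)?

Q2

The sink sits at approximately (-2.4, 1.4), which lies in quadrant Q2. The divergence there is about -6, negative as expected for a sink.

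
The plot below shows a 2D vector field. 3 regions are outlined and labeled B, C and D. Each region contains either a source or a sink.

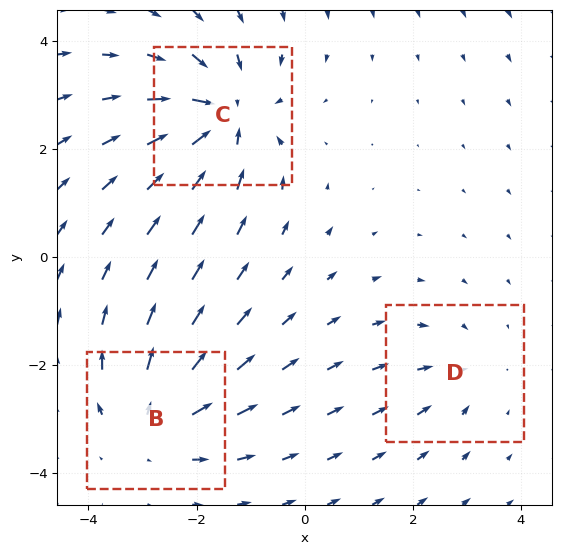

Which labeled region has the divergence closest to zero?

D

Divergence at each region's feature centre — B: about +3, C: about -4, D: about -2. Region D is closest to zero.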